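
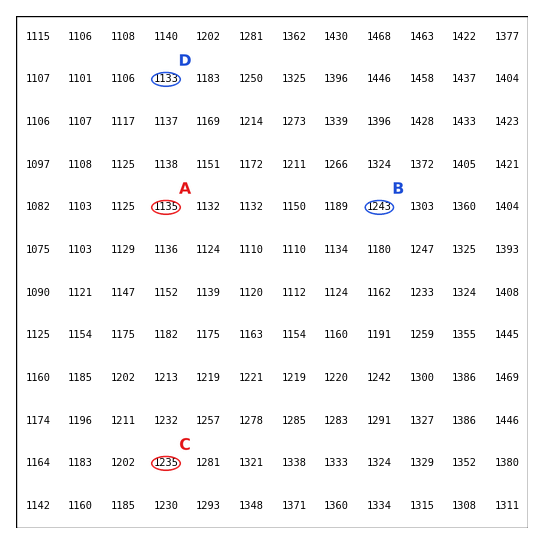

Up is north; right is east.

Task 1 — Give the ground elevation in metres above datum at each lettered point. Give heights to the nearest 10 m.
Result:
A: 1130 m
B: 1240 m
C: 1240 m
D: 1130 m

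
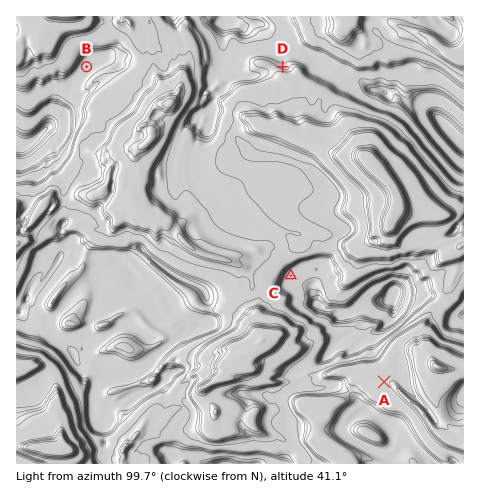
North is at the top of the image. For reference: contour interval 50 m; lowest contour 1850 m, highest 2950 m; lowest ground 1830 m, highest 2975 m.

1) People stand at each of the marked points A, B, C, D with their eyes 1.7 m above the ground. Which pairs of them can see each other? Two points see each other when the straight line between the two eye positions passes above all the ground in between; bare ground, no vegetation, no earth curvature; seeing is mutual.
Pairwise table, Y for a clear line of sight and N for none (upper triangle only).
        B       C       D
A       N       N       N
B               Y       N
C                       Y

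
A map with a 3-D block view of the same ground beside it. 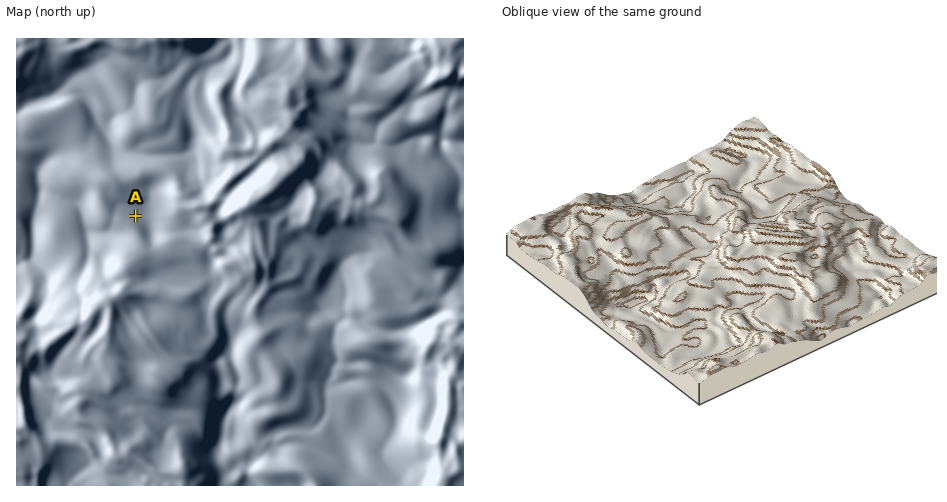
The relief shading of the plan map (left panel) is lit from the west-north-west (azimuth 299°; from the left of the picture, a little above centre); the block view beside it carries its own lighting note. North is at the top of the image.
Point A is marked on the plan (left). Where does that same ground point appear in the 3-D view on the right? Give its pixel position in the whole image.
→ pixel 707 212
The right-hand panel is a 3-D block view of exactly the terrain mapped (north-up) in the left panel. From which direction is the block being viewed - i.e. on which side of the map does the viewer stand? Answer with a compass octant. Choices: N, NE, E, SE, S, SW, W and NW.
SE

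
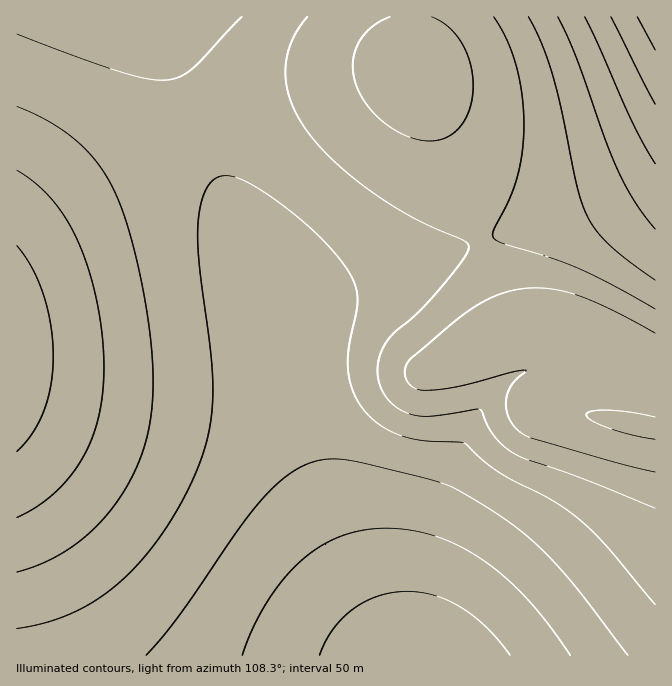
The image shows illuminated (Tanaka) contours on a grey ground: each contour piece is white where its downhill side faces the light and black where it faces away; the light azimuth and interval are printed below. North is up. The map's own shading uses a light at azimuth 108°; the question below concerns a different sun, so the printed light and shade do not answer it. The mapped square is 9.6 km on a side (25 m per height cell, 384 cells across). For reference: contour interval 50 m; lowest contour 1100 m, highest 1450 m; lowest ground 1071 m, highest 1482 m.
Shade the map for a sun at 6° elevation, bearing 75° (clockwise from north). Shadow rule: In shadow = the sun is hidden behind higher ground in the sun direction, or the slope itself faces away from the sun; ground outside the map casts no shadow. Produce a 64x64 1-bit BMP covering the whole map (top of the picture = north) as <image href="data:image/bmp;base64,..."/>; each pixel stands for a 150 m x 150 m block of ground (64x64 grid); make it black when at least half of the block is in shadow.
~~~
<image width="64" height="64" href="data:image/bmp;base64,Qk0+AgAAAAAAAD4AAAAoAAAAQAAAAEAAAAABAAEAAAAAAAACAAATCwAAEwsAAAIAAAAAAAAA////AAAAAAAAAAAAAAAAAAAAAAAAAAAAAAAAAAAAAAAAAAAAAAAAAAAAAAAAAAAAAAAAAAAAAAAAAAAAAAAAAAAAAAAAAAAAAAAAAAAAAAAAAAAAAAAAAAAAAAAAAAAAAAAAAAAAAAAAAAAAAAAAAAAAAAAAAAAAAAAAAAAAAAAAAAAAAAAAAAAAAAAAAAAAAAAAAAAAAAAAAAAAAAAAAAAAAAAAAAAAAAAAAAAAAAAAAAAAAAAAAAAAAAAAAAAAAAAAAAAAAAAAAAAAAAAAAAAAAAAAAAAAAAAAAAAAAAAAAAAAAAAAAAAAAAAAAAAAAAAAAAAAAAAAAAAAAAAAAAAAAAAAAAAAAAAAAAAAAAEAAAAAAAAADwAAAAAAAAAPAAAAAAAAAAcAAAAAAAAAAAAAAAAAAAAAAAAAAAAAAAAAAAAAAAAAAAAAAAAAAAAAAAAAAAAAAAAAAAAAAAAAAAAAAAAAAAAAAAAAAAAAAAAAAAAAAAAAAAAAAAAAAAAAAAAAAAAAAAAAAAAAAAAAAAAAAAAAAAAAAAAAAAAAAAAAAAAAAAAAAAAAAAAAAAP/AAAAAAAAP/8AAAAAAAD//wAAAAAAA///AAAAAAAP//8AAAAAAB///wAAAAAAH///AAAAAAAf//8AAAAAAA///wAAAAAAB///AAAAAAAB//8AAAAAAAD//w=="/>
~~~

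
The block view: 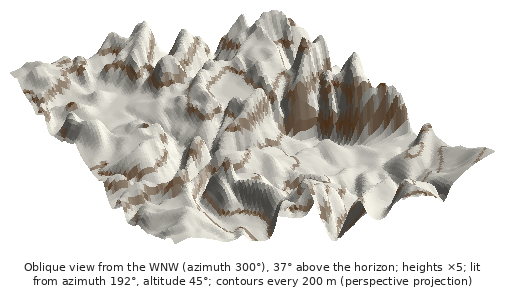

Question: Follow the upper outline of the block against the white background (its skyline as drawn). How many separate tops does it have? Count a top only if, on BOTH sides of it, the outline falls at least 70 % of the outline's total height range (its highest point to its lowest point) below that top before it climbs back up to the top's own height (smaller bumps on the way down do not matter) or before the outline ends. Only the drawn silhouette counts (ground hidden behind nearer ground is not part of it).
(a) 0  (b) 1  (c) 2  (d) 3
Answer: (a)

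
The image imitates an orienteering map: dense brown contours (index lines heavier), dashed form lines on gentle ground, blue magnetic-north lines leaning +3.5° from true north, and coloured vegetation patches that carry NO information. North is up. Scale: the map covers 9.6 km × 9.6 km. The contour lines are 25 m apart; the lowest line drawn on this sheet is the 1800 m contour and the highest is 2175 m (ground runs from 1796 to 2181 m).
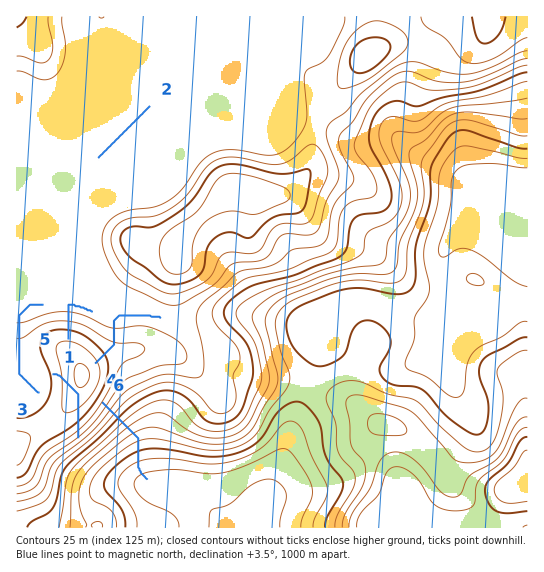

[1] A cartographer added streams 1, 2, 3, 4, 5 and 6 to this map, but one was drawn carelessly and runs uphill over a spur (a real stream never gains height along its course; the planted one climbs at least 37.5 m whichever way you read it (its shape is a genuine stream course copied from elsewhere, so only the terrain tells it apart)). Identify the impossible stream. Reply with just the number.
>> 1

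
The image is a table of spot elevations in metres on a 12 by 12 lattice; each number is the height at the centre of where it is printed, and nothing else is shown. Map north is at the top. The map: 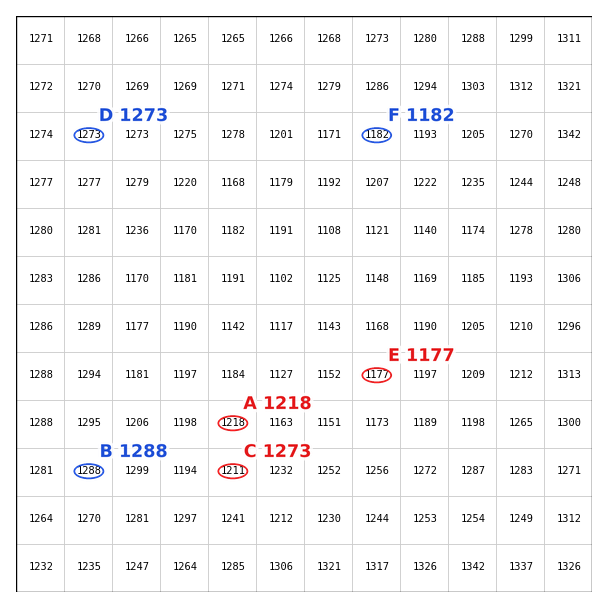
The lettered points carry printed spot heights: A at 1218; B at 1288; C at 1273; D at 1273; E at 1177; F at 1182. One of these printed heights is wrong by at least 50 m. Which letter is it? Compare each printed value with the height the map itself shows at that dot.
C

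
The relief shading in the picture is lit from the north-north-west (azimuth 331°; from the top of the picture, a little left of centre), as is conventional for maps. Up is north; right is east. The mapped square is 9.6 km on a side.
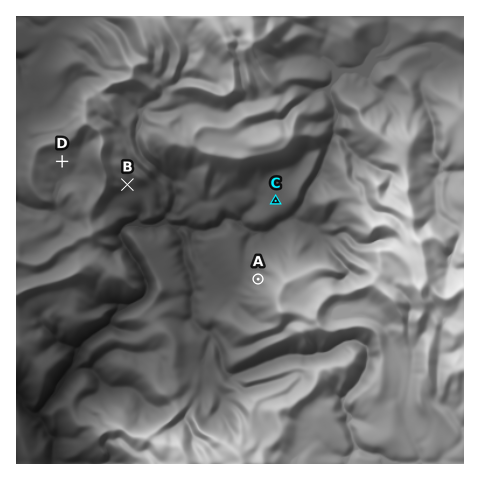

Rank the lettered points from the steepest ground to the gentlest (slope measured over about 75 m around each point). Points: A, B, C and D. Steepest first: A B D C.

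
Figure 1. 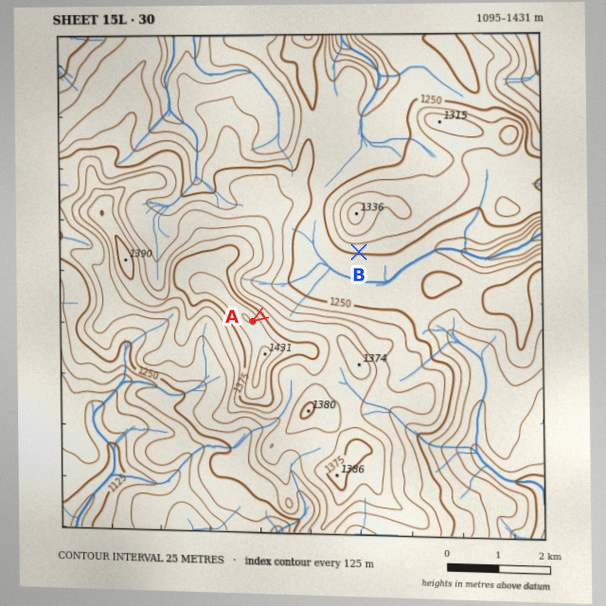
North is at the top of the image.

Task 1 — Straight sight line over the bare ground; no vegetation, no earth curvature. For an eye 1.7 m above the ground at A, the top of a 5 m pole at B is in view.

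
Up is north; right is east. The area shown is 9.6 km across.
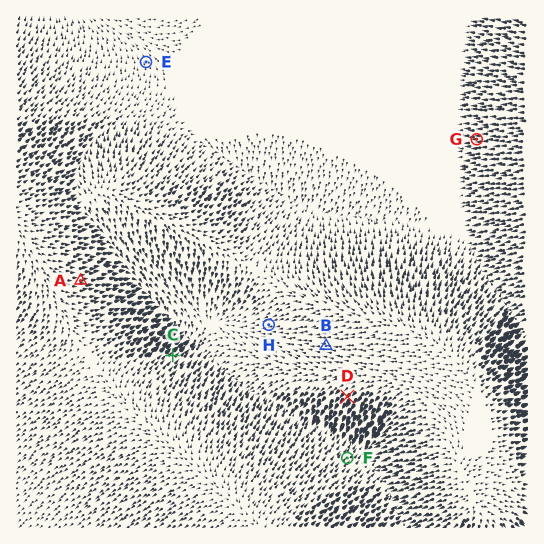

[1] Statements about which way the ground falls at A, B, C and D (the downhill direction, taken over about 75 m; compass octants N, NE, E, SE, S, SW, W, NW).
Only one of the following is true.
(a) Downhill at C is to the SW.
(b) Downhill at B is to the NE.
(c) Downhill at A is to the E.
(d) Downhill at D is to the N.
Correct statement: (c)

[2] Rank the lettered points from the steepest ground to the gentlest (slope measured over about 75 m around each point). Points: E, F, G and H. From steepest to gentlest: G F H E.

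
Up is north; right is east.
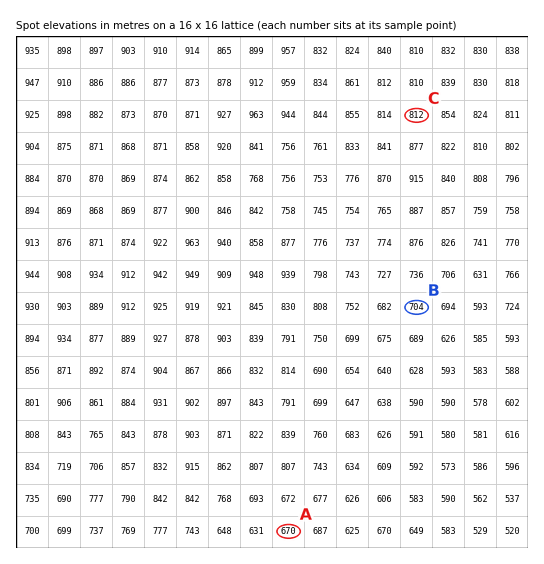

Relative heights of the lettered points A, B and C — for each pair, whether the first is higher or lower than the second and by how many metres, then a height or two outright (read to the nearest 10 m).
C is higher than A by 140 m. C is higher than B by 110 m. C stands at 810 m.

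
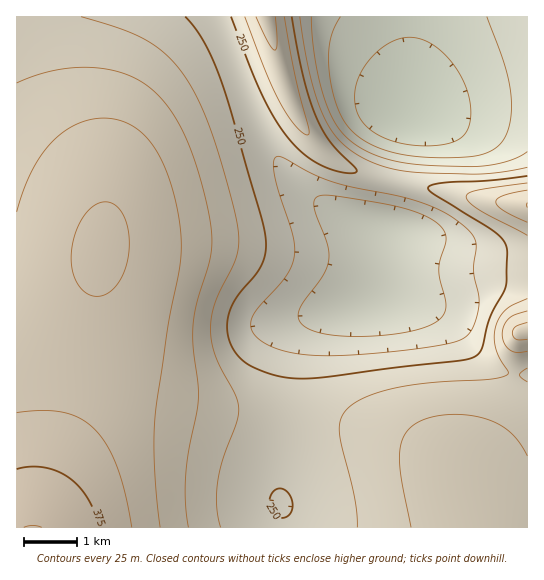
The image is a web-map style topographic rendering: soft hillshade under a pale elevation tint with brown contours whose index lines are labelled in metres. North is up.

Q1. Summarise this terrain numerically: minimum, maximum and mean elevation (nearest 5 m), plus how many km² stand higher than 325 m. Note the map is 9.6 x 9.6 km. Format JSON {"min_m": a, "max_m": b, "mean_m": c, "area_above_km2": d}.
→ {"min_m": 135, "max_m": 400, "mean_m": 270, "area_above_km2": 20.6}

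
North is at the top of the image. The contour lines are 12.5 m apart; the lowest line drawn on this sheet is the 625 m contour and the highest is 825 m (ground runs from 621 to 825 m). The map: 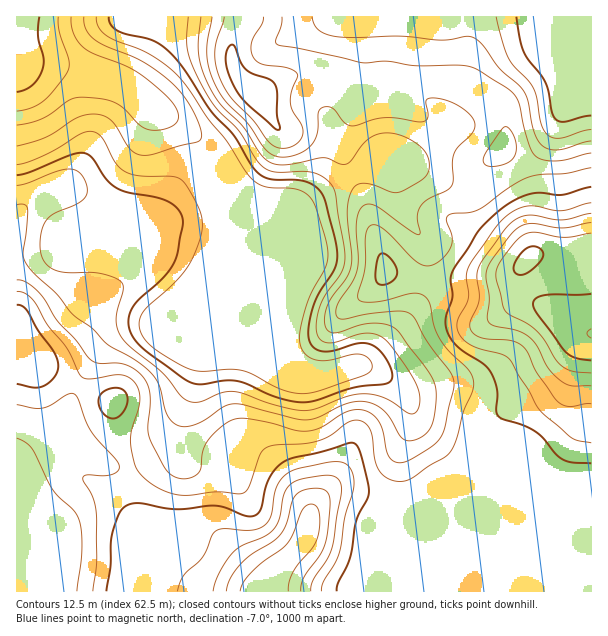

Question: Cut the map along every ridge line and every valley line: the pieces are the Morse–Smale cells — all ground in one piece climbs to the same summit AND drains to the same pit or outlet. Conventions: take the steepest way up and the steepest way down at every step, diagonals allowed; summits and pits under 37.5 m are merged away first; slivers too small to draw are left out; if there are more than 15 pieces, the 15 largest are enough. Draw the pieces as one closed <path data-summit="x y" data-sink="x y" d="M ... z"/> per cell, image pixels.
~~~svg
<path data-summit="591 333" data-sink="17 17" d="M242 16l-226 1 0 445 4 1 4-7 15-12 11-5 10 0 26 12 19 13 23 2 33-14 14-12 19-56 5-33 17-39 0-54 4-18 2-19-4-17-7-21 1-3 76 182 11 11 6 3 24-2 27-8 12 1 15 7 21 19 14 32 20 21 16 22 4 9-1 80 11 25 0 9 123 1 1-334-16 2-36-6-10 1 2-15-3-9-3-30-22-45 2-24-6-25-24-17-18-8-41-4-28-6-3 0-4 29-5 5-20 2-27-28-18-6-15 0-10 4-29 16-16-13-10-19 0-17 10-24z"/><path data-summit="264 591" data-sink="17 17" d="M213 184l-1 5 6 15 4 17-2 19-4 18 0 54-17 39-5 33-12 30-6 23-15 15-33 14-23-2-19-13-26-12-15 1-15 10-10 12-4 2 0 127 451 1 1-10-11-25 1-80-4-9-16-22-20-21-14-32-21-19-15-7-12-1-27 8-24 2-6-3-11-11z"/><path data-summit="591 333" data-sink="578 17" d="M591 16l-348 0-11 29 0 17 10 19 16 13 29-16 10-4 15 0 18 6 27 28 20-2 3-2 7-32 30 6 41 4 18 8 21 13 7 11 2 18-2 24 22 45 3 30 3 9-2 15 10-1 42 6 10-3z"/>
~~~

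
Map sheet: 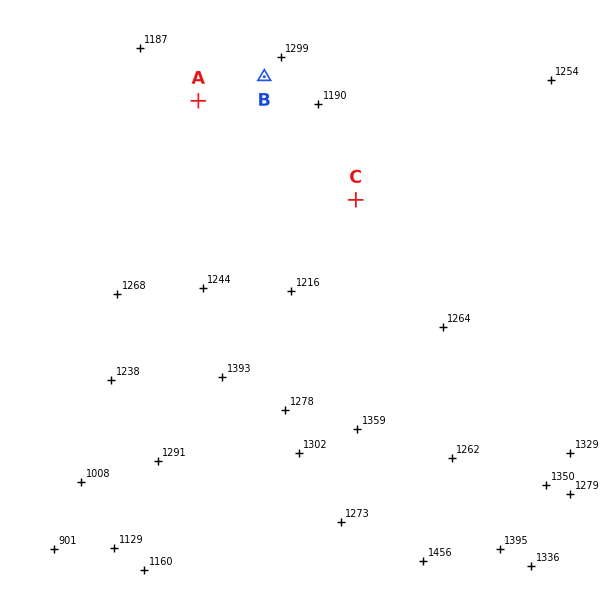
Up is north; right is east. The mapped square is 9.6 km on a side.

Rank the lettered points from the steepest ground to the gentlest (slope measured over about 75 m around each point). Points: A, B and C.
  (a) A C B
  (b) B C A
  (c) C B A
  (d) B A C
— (b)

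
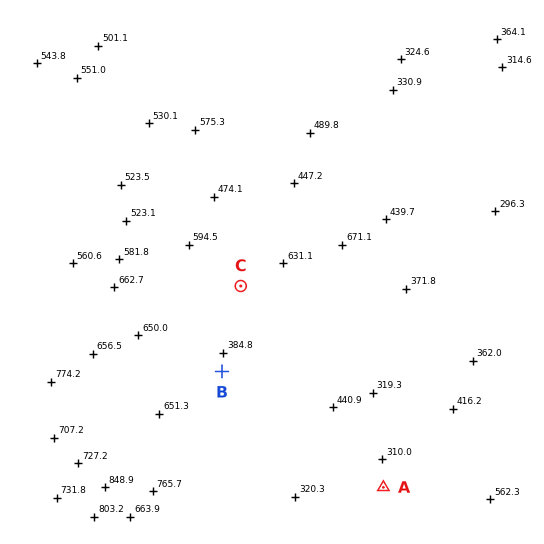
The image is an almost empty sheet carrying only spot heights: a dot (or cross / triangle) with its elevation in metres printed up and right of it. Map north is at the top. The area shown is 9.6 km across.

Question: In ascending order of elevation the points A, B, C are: A B C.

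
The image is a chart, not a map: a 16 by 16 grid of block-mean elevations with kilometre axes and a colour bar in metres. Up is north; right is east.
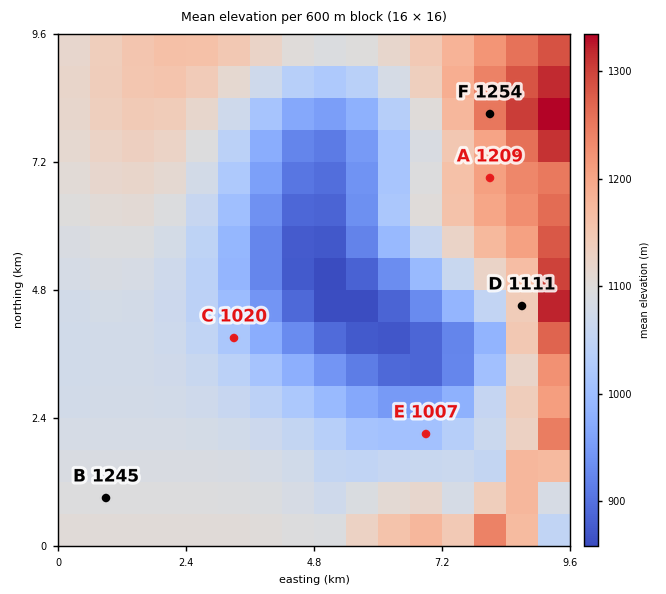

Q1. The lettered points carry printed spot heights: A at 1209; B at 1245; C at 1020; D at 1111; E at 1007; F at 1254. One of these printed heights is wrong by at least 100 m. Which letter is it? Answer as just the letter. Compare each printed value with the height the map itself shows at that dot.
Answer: B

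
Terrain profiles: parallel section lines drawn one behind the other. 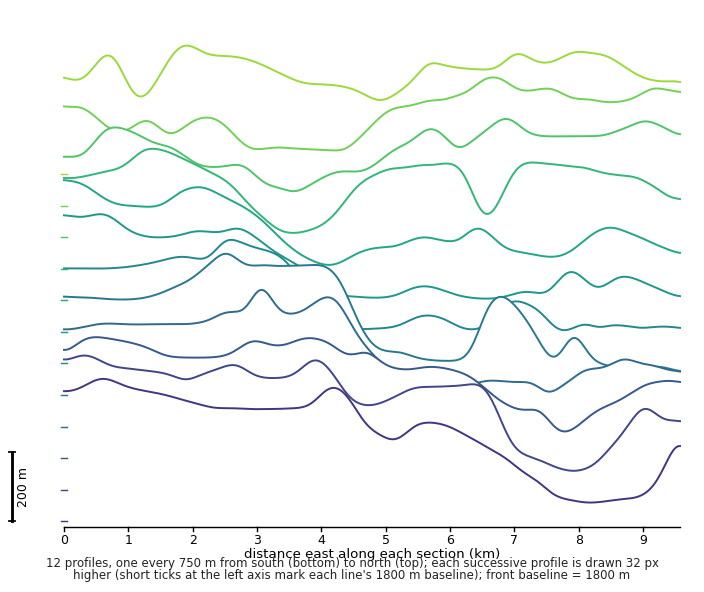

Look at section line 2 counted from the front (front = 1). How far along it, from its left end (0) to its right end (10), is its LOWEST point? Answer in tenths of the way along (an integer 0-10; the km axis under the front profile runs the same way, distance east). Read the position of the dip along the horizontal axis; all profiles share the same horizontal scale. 8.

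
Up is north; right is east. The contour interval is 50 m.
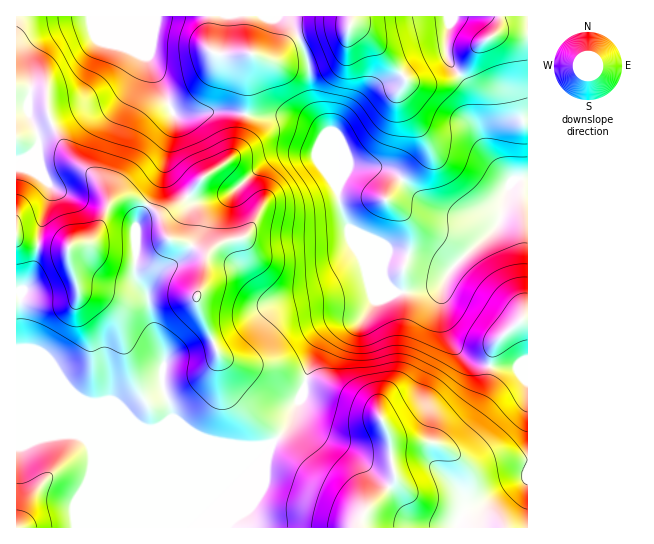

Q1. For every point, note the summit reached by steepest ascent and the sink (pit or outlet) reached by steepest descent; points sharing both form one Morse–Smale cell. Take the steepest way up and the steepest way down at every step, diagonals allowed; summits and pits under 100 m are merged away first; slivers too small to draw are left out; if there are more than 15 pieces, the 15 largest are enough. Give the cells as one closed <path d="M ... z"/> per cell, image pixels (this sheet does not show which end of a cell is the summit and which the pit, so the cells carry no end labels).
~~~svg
<path d="M527 16l-78 1-2 17 1 25 23 32 2 30 12 29 11 15 16 16-7 18-6 9-30 7-15 0-20-7-12-8-25-25-14-7-34-3-10 18 0-17-14-32-10-9-10-5-15-4-25 1-30-5-28 0-20 4-13-1-26-57 7-42-138 0-1 421 31 0 10-2 22 0 16 6 111 0 31 4 32 0 19-19 15-31 10-44 7-12 11-11 12-5 16-3 9-9 5-9 8-5 14-5 15 0 24-4 9-5-2 11 2 24 4 15 9 16 9 8 13 7 12 3 37 1z"/><path d="M443 283l-9 5-24 4-15 0-14 5-8 5-5 9-9 9-20 4-8 4-11 11-7 12-9 40-11 24-8 15-32 33-24 56 0 9 299-1 0-158-38-2-12-3-13-7-9-8-9-16-4-15-2-24z"/><path d="M449 16l-292 0-9 42 26 57 13 1 20-4 28 0 30 5 25-1 15 4 10 5 10 9 14 32 0 17 10-18 34 3 14 7 25 25 12 8 20 7 15 0 30-7 6-9 7-18-16-16-11-15-12-29-2-30-23-32-1-25 2-8z"/><path d="M79 435l-63 3 1 90 210 0 26-65 16-16 0-2-32 0-31-4-111 0z"/>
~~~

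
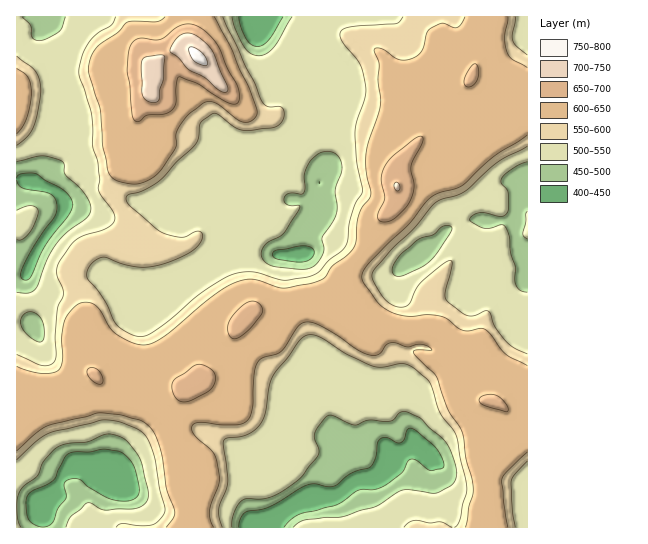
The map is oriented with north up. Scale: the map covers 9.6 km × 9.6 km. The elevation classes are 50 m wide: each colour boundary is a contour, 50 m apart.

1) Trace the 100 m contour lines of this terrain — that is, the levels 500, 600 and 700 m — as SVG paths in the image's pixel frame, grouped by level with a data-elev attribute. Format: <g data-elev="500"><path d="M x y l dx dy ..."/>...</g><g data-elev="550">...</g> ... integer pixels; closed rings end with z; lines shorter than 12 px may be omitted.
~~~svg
<g data-elev="500"><path d="M21 527l-3-5-1-9 0-12 2-8 5-7 14-11 5-13 11-12 9-5 24-3 19-8 8 1 9 3 13 15 5 9 7 29 0 7-2 4-4 4-7 3-29 1-5-1-10-6-4 0-16 14-5 10"/><path d="M232 527l0-8 3-8 7-11 5-2 14 1 11-2 12-7 18-13 16-22 1-5-4-11 0-6 10-15 4-3 5 1 21 9 14-5 22 1 9-8 6-1 15 6 8 9 14 12 6 8 6 18 1 12-4 8-13 7-6 1-30-3-29 17-33 10-36 3-6 2-6 5"/><path d="M39 342l-10-6-8-10 0-8 6-6 4 0 6 2 6 8 1 15-1 4z"/><path d="M527 292l-7-2-4-5-1-19-4-13-2-18-4-9-4-1-10 3-6 0-11-5-4-4 3-4 6-2 22 4 5-3 2-5 0-16-7-10 0-4 4-5 7-5 15-7"/><path d="M395 276l-2-3 0-6 9-14 16-13 16-6 8-7 5-2 4 2 1 3-3 5-13 19-7 8-8 6-16 7z"/><path d="M294 269l-19-2-6-2-6-6-2-8 6-8 16-9 16-24 0-5-12 0-3-3 0-4 2-3 4-2 13 0 2-4-1-15 6-13 11-8 6-2 6 1 6 6 3 8-1 7-6 17 2 17-1 8-14 22 2 14-6 11-9 7z"/><path d="M17 240l5 0 8-8 5-10 3-11-2-4-5-1-5 0-9 4"/><path d="M527 211l-1 3 0 8-3 12 4 5"/><path d="M17 161l25-5 19 5 3 4 1 9 19 19 5 9 2 7-1 5-3 4-21 15-11 13-8 13-12 30-6 4-12-1"/><path d="M65 17l-3 10-3 4-12 7-8 3-6-3-2-12-9-9"/><path d="M292 17l-18 30-7 6-8 3-8-2-6-6-9-18-4-13"/></g><g data-elev="600"><path d="M214 527l-4-6-1-8 2-8 8-23-2-21-6-11-17-15-2-5 0-4 3-3 6-1 20 3 17 0 9-4 4-6 2-8 1-33 4-12 5-5 18-5 17-26 4-3 5-1 15 4 36 24 12 5 9-1 7-9 5-2 16 4 10-3 6 1 8 4 0 1-16 0-2 3 23 24 12 33 12 17 3 7 3 25 6 19 1 11-8 38"/><path d="M508 527l-4-25-2-23 4-6 21-21"/><path d="M17 451l17-16 12-9 51-13 22 2 23 6 9 8 7 12 4 17 4 31 8 21-1 8-7 9"/><path d="M527 366l-21-12-16-20-7-5-18 2-6-2-11-10-7-3-14-1-20 1-18-5-12-9-13-19-2-6 1-6 6-8 40-39 21-26 8-5 24-7 31-29 34-22"/><path d="M17 134l5-7 5-9 4-25-1-10-2-6-11-9"/><path d="M527 68l-15-9-5-6-2-15 3-21"/><path d="M165 17l-8 5-30 0-9 10-20 14-5 7-3 8-1 12 11 36 3 36 5 25 5 8 8 4 10 2 8 0 11-5 7-5 19-27 0-13 4-9 9-11 16-12 5-1 7 3 25 18 8 0 6-5 1-7-8-23-9-17-9-22-17-31"/><path d="M465 17l-4 8-4 3-15-5-12 6-4 5-5 17-3 4-7 4-12 1-16-11-5-1-3 1-1 2 5 12-1 18 3 21-2 11-10 28-3 13 0 16 5 25-9 12-3 7-2 9-1 18-2 6-7 8-15 11-8 12-13 5-26 5-8-1-23-8-8 0-10 3-11 5-13 10-47 39-11 6-8 3-13-2-15-8-8-7-13-22-7-3-9 0-10 7-6 11-3 17 0 23-3 9-6 3-11 0-13-2-12-5"/></g><g data-elev="700"><path d="M396 190l2 1 2-2-1-5-2-2-3 3z"/><path d="M150 102l5 0 4-3 1-9 4-12 1-20-2-3-17 2-4 4 0 32 3 6z"/><path d="M221 91l5 1 2-2 0-3-17-38-9-9-9-6-7-1-7 3-8 10-1 4 1 3 7 4 11 13 16 8z"/></g>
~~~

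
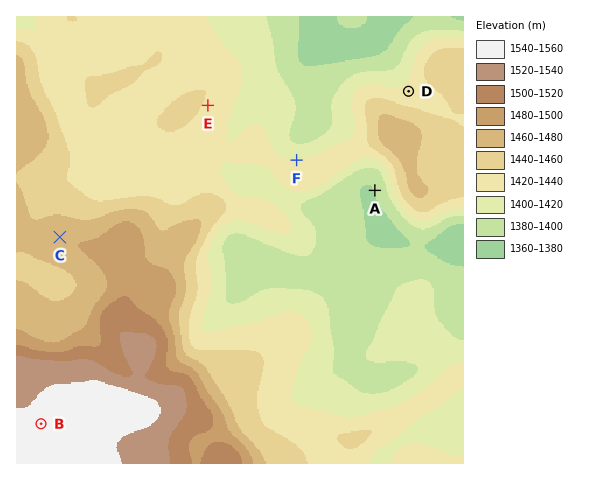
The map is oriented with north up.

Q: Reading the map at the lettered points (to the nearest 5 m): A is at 1380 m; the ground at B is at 1545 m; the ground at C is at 1475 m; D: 1425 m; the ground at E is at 1435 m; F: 1420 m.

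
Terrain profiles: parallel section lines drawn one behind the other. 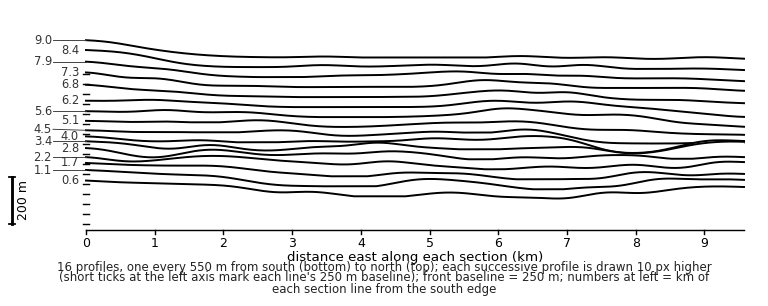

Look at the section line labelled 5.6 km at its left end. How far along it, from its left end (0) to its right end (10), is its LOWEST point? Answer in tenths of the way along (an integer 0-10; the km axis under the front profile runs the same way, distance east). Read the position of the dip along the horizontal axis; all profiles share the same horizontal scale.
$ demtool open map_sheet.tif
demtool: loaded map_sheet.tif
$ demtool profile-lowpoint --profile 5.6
10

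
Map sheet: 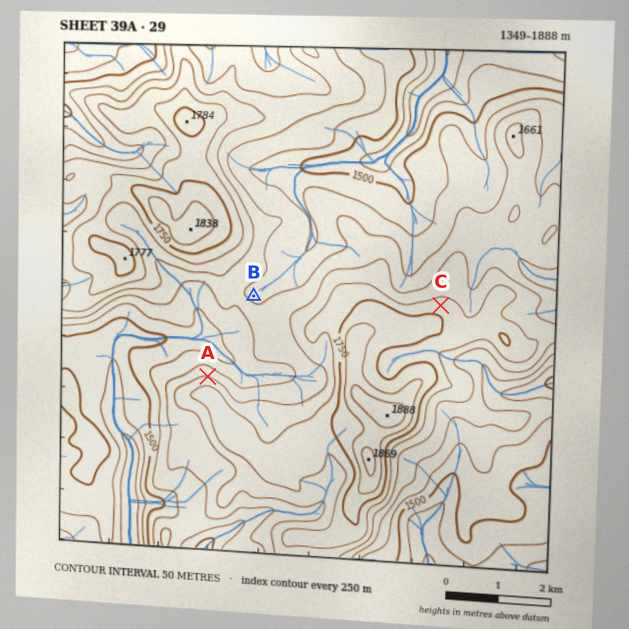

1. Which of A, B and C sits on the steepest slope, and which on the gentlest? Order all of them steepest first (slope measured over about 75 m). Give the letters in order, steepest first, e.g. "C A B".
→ A C B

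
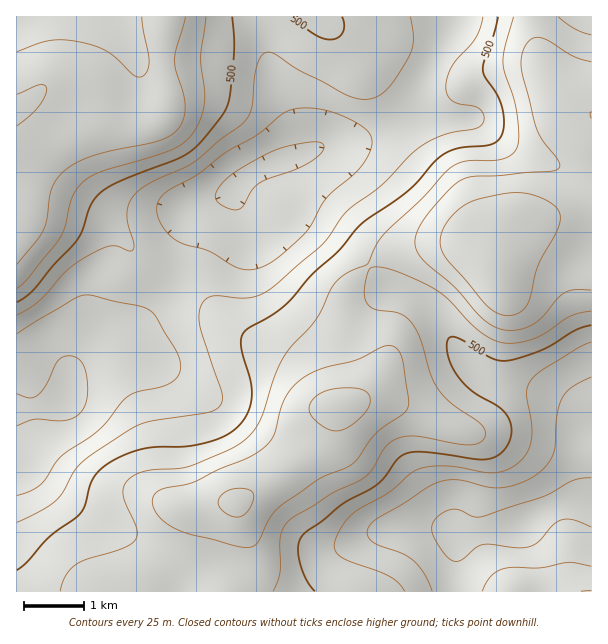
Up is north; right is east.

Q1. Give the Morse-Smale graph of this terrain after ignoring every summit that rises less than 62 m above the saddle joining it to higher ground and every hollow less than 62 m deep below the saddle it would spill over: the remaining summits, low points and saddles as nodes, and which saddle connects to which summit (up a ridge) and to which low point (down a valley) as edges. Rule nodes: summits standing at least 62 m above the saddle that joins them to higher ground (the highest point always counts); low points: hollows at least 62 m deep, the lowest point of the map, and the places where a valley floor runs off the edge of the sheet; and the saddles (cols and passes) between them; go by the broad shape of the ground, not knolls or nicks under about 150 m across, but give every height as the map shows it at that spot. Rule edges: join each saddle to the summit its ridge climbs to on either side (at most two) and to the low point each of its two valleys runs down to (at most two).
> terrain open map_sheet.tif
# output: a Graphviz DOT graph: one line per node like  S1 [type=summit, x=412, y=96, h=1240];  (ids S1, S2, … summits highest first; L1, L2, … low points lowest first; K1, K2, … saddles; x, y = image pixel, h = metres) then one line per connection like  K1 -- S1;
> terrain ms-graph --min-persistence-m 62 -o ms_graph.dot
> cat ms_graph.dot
graph terrain {
  S1 [type=summit, x=495, y=272, h=599];
  S2 [type=summit, x=26, y=104, h=576];
  L1 [type=low, x=522, y=525, h=414];
  L2 [type=low, x=68, y=393, h=420];
  K1 [type=saddle, x=368, y=266, h=525];
  K2 [type=saddle, x=429, y=65, h=464];
  K1 -- S1;
  K1 -- L1;
  K1 -- L2;
  K2 -- S1;
  K2 -- S2;
  K2 -- L2;
}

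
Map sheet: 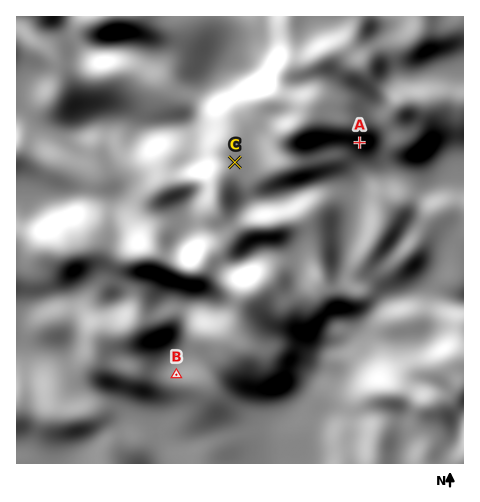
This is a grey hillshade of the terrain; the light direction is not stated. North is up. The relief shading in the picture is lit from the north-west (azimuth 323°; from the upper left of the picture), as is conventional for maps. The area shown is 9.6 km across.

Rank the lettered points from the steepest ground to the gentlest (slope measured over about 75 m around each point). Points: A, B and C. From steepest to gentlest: A B C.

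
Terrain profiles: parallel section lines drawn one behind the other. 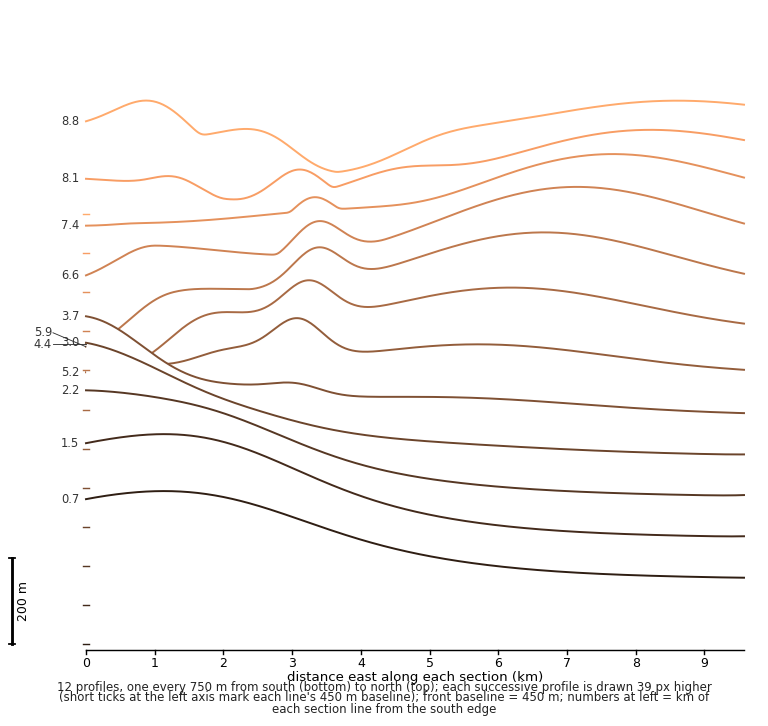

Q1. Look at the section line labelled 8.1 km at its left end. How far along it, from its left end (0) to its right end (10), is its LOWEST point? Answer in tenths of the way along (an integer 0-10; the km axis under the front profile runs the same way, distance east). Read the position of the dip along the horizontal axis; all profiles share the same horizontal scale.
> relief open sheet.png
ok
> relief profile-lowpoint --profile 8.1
2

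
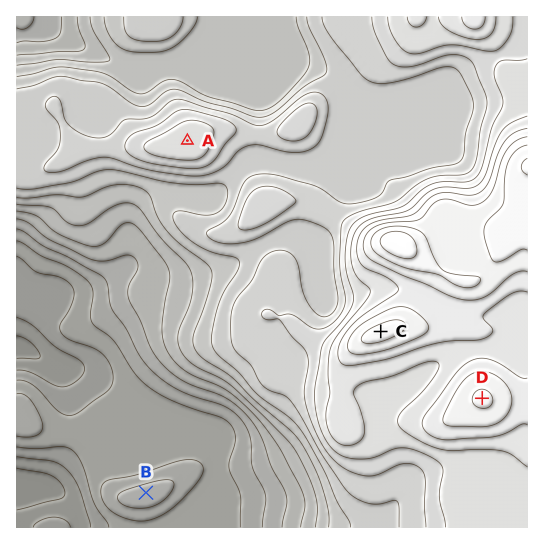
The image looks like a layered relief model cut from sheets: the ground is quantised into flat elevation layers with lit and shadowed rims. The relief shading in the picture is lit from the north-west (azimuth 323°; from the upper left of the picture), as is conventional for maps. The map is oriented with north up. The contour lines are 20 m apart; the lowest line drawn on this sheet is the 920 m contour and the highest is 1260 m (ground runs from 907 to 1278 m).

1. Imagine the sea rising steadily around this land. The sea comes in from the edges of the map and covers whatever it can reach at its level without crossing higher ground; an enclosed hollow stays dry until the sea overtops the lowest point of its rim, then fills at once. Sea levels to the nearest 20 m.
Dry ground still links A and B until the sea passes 980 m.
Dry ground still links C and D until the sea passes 1200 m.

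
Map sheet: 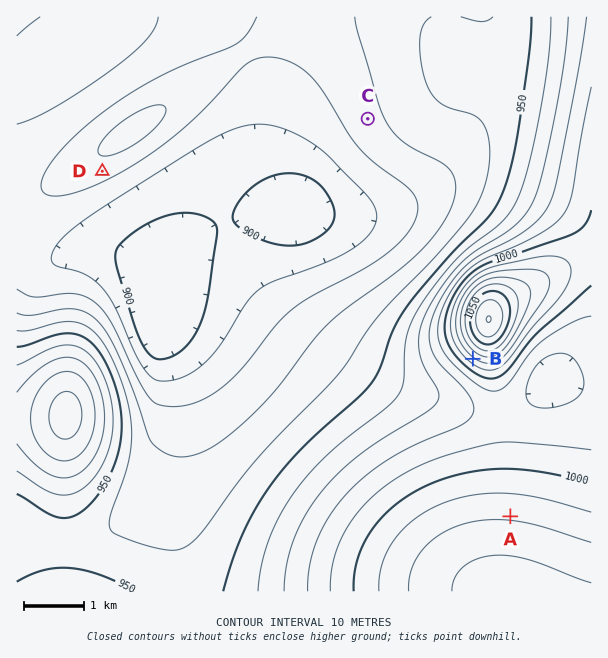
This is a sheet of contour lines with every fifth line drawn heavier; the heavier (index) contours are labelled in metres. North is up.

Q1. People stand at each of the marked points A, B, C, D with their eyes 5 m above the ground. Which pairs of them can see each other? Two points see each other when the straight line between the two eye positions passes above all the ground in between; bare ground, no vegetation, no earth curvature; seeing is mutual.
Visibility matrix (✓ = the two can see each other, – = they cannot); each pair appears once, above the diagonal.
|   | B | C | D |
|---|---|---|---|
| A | ✓ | – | ✓ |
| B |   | – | ✓ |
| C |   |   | ✓ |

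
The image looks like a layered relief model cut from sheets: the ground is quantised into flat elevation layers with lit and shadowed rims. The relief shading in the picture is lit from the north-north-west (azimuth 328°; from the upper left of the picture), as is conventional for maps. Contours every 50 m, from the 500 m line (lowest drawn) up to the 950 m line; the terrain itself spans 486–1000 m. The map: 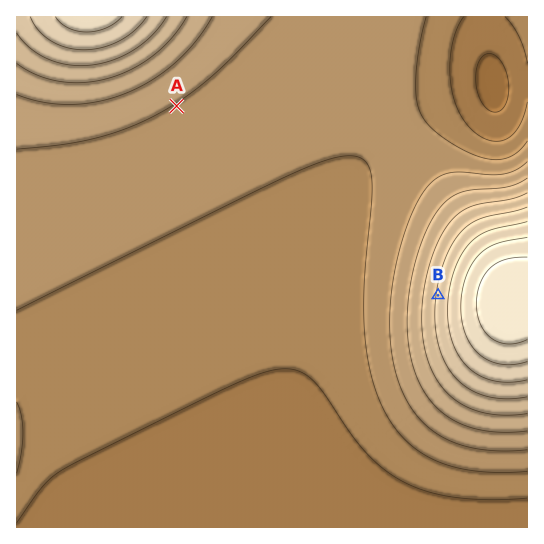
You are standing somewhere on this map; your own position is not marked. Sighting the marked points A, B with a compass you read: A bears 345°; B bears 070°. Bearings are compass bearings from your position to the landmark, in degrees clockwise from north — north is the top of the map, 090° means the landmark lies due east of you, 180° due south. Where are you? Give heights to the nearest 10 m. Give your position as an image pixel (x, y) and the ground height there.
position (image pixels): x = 246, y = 365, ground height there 550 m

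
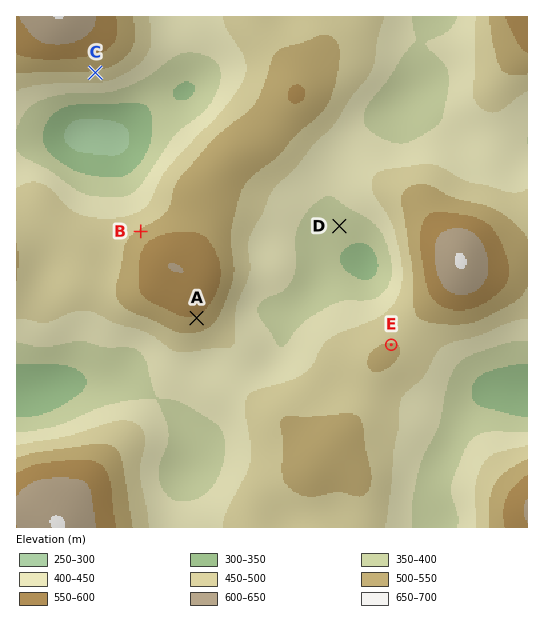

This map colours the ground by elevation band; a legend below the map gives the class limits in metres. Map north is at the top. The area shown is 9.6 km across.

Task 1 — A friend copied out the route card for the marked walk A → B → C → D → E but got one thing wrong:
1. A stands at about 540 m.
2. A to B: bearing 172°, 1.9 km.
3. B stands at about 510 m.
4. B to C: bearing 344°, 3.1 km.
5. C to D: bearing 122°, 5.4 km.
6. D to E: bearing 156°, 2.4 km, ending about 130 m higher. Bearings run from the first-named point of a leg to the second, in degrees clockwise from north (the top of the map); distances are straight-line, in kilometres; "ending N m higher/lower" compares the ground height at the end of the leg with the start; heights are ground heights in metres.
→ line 2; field bearing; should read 327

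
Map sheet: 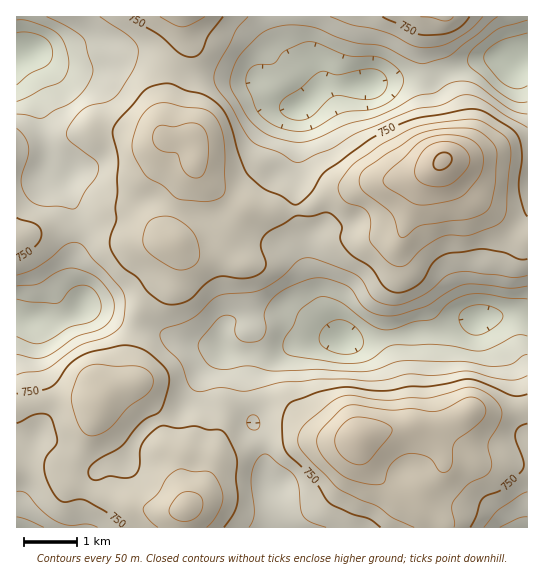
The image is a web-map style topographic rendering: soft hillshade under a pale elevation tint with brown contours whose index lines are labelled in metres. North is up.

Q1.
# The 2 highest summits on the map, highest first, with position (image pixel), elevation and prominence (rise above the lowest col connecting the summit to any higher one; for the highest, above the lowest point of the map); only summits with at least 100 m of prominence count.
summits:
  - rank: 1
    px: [443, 161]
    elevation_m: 1008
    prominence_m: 503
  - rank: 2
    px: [359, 437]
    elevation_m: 938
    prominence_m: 230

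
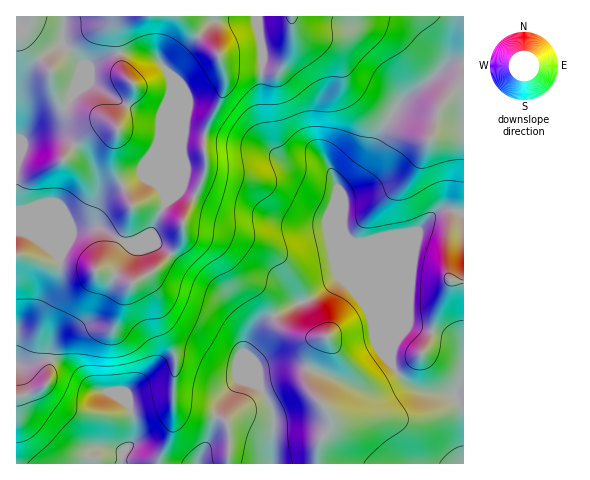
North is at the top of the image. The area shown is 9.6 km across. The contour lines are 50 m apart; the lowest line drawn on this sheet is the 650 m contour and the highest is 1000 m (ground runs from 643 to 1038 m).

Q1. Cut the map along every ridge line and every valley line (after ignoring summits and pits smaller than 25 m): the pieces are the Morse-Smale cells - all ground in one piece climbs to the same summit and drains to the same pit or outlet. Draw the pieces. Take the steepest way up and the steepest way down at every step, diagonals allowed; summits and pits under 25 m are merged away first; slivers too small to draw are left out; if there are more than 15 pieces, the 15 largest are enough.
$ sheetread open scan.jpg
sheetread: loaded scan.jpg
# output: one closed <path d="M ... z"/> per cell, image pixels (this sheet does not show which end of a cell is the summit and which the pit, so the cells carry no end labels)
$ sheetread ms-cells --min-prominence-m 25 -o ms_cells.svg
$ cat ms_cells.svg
<path d="M463 16l-7 1-4 38-2 6-19 19-25 18-10 10-20 35-10 26-11 13-13 10 1 11-9-24-8-14-27 0-9-2-13-8-9-14-7-30 1-65-3-14-1-16-241 0-1 380 17-3 15-10 5-42 5-8 14-14 8-21 12-17 4-9 12 1 25 10 20-11 21-21 9-15 0-6 5 6 28 12 27 33 15 8 6 6 10 21 40-19 22-17 5-2 15 14 11 16 24 54 5-25 0-53 20-49 12-15 11-9 10-1 15 3z"/><path d="M183 230l0 6-9 15-21 21-20 11-25-10-13-1-3 9-12 17-8 21-14 14-5 8-5 42-15 10-17 4 1 67 255-1 2-47-10-23-9-14-10-29 9-20 9-8 10-6 0-4-9-17-6-6-15-8-27-33-28-12z"/><path d="M455 16l-196 0 0 16 3 14-1 65 5 25 6 12 11 12 10 4 33 1 8 14 7 18 1-5 13-10 11-13 10-26 20-35 10-10 25-18 19-19 6-34z"/><path d="M341 278l-5 2-22 17-40 19 10 13 8 4 17 5 16-1-8 6-11 27 0 14 4 7 20 23 0 11-12 20-1 18 146 1 0-44-6-22-6-4-32-4-10-5-10-10-11-17-21-50-11-16z"/><path d="M449 210l-10 1-19 18-22 51-2 57-4 18 0 9 17 21 10 5 35 5 8 16 1 24 1-221z"/><path d="M273 316l-10 6-9 8-9 20 10 29 9 14 10 23-2 47 44 1 2-19 12-20 0-11-20-23-4-7 0-14 11-27 8-6-16 1-17-5-8-4z"/>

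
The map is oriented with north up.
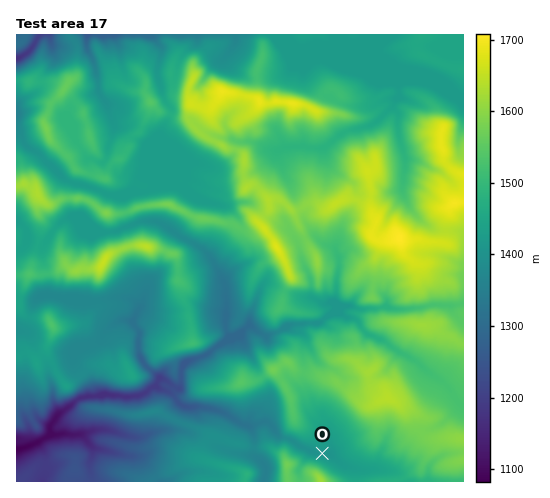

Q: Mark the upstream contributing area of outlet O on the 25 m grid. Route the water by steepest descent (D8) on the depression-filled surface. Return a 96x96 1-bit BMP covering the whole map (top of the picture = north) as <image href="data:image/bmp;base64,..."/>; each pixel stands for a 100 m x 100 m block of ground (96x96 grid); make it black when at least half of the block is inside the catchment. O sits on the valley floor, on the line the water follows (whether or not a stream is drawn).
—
<image width="96" height="96" href="data:image/bmp;base64,Qk2+BAAAAAAAAD4AAAAoAAAAYAAAAGAAAAABAAEAAAAAAIAEAAATCwAAEwsAAAIAAAAAAAAA////AAAAAAAAAAAAAAAAAH//wAAAAAAAAAAAAP//8AAAAAAAAAAAAP///AAAAAAAAAAAAH///gAAAAAAAAAAAD///wAAAAAAAAAAAD///wAAAAAAAAAAAD///4AAAAAAAAAAAD///8AAAAAAAAAAAD///+AAAAAAAAAAAH///+AAAAAAAAAAAP///gAAAAAAAAAAAf///gAAAAAAAAAAB////gAAAAAAAAAAD////gAAAAAAAAAAH////AAAAAAAAAAAH///+AAAAAAAAAAAH///wAAAAAAAAAAAH/+DgAAAAAAAAAAAH/8AAAAAAAAAAAAAP/4AAAAAAAAAAAAAP/wAAAAAAAAAAAAAf/gAAAAAAAAAAAAA/8AAAAAAAAAAAAAB/AAAAAAAAAAAAAAA4AAAAAAAAAAAAAAAYAAAAAAAAAAAAAAAAAAAAAAAAAAAAAAAAAAAAAAAAAAAAAAAAAAAAAAAAAAAAAAAAAAAAAAAAAAAAAAAAAAAAAAAAAAAAAAAAAAAAAAAAAAAAAAAAAAAAAAAAAAAAAAAAAAAAAAAAAAAAAAAAAAAAAAAAAAAAAAAAAAAAAAAAAAAAAAAAAAAAAAAAAAAAAAAAAAAAAAAAAAAAAAAAAAAAAAAAAAAAAAAAAAAAAAAAAAAAAAAAAAAAAAAAAAAAAAAAAAAAAAAAAAAAAAAAAAAAAAAAAAAAAAAAAAAAAAAAAAAAAAAAAAAAAAAAAAAAAAAAAAAAAAAAAAAAAAAAAAAAAAAAAAAAAAAAAAAAAAAAAAAAAAAAAAAAAAAAAAAAAAAAAAAAAAAAAAAAAAAAAAAAAAAAAAAAAAAAAAAAAAAAAAAAAAAAAAAAAAAAAAAAAAAAAAAAAAAAAAAAAAAAAAAAAAAAAAAAAAAAAAAAAAAAAAAAAAAAAAAAAAAAAAAAAAAAAAAAAAAAAAAAAAAAAAAAAAAAAAAAAAAAAAAAAAAAAAAAAAAAAAAAAAAAAAAAAAAAAAAAAAAAAAAAAAAAAAAAAAAAAAAAAAAAAAAAAAAAAAAAAAAAAAAAAAAAAAAAAAAAAAAAAAAAAAAAAAAAAAAAAAAAAAAAAAAAAAAAAAAAAAAAAAAAAAAAAAAAAAAAAAAAAAAAAAAAAAAAAAAAAAAAAAAAAAAAAAAAAAAAAAAAAAAAAAAAAAAAAAAAAAAAAAAAAAAAAAAAAAAAAAAAAAAAAAAAAAAAAAAAAAAAAAAAAAAAAAAAAAAAAAAAAAAAAAAAAAAAAAAAAAAAAAAAAAAAAAAAAAAAAAAAAAAAAAAAAAAAAAAAAAAAAAAAAAAAAAAAAAAAAAAAAAAAAAAAAAAAAAAAAAAAAAAAAAAAAAAAAAAAAAAAAAAAAAAAAAAAAAAAAAAAAAAAAAAAAAAAAAAAAAAAAAAAAAAAAAAAAAAAAAAAAAAAAAAAAAAAAAAAAAAAAAAAAAAAAAAAAAAAAAAAAAAAAAAAAAAAAAAAAAAAAAAAAAAAAAAAAAAAAAAAAAAAAAAAAAAAAAAAAAAAAAAAAAAAAAAAAAAAAAAAAA="/>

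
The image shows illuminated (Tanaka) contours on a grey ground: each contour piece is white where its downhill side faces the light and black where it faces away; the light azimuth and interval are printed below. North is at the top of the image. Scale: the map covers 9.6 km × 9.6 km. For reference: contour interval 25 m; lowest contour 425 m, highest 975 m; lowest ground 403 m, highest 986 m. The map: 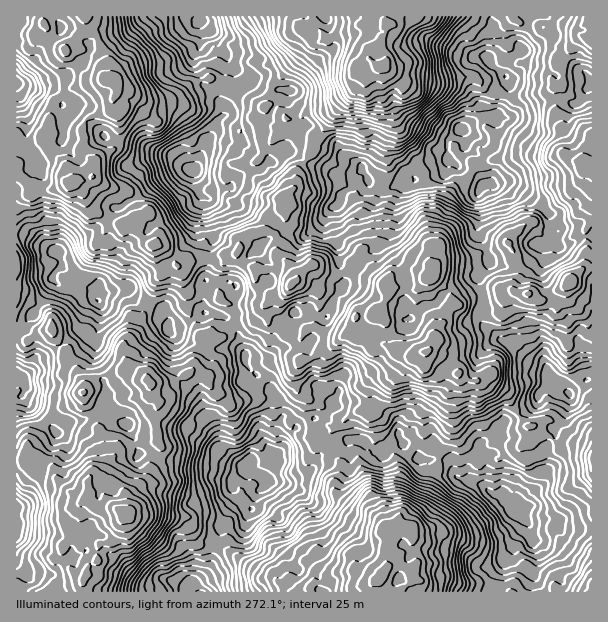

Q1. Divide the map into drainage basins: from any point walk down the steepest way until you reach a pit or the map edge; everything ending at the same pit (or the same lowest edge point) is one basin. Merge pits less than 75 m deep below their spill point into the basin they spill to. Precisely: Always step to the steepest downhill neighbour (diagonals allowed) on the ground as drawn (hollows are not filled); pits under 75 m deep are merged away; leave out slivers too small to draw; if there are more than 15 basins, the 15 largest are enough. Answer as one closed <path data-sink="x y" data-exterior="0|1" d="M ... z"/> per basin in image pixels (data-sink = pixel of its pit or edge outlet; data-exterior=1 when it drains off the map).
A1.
<path data-sink="245 467" data-exterior="0" d="M285 205l-17 11-4 14-18 5-6 8-2 9-8 4-10 10-4 9 0 10 6 16 11 5 21-2 10 2-12 13-21 7-9 11-10 1-10 18-6 6-2 6-6 6-14 8-24 2-7-11-12-6-5 0-7 6-23 5-24 26-16 6-12 12-7 15-9 7-4 18 8 8 4 4 8 0 12 4 10 12 19 10-6 7 0 14-11 9 0 4-6 11 0 6 8 18 8 7 6 1 4-10 9-6 1-15 17-7 11-25 35 0 24 3 5 5 4 17 6 5 24 4 37 26 12 3 6 6 8 1 6 8 214 0-9-6-15-3-27 0-6-3-22 3-9-3-8-10-4 0-12-6-6 2 23-26-2-10-6-2-14 8-13-19-12-7-9 0-6-4-14-14 0-9 6-10 0-9-10-24 0-9 10-10 18-11 12 4 16-28 12-12 3-6 10-10 13-6 7-7 3-6 0-7 9-12 5-14 2-1-2-14-15-13-9-1-10-6-8 0-6 5-13 2-5 5-3 0-16-9-8-9-18 9-12-2-16-7-14 13-9-15-11-8-1-22 8-12z"/><path data-sink="459 129" data-exterior="0" d="M590 16l-204 0-1 17-5 8 0 12 5 10-8 5-6 8-13 5-6 12-12 12-16 26-8 7-3 12-17 23-1 13-13 12 4 8 0 10-10 17 1 22 11 8 9 15 14-13 22 9 15-3 9-6 8 9 16 9 3 0 5-5 13-2 6-5 8 0 10 6 9 1 11 10 4 3 3 13 8 0 10-6 23-4 10 1 5-3 19 2 9 6 6 0 5-5 16-7 15-17 12-3 1-104-7 0-2-2 3-10 6-9 0-120-3-2z"/><path data-sink="521 512" data-exterior="0" d="M429 352l-9 2-17 14-3 6-12 12-16 28-12-4-18 11-10 10 0 9 10 24 0 9-6 10 1 12 13 11 6 4 9 0 12 7 13 19 14-8 6 2 2 10-22 24 5 0 12 6 4 0 4 6 7 6 12 1 6-3 10 0 6 3 27 0 15 3 11 6 82 0 1-139-13-7-15 2-13-10-9-4-8-7-7-1-9-10-12-23-14-12-3-7-10 6-9 0-18-8-11-14z"/><path data-sink="98 300" data-exterior="0" d="M72 182l-21 8-13-2-6 5-16-1 0 141 11 9 11-8 13-4 13 20 3 9 7 7 10 18 0 7 12-13 23-5 7-6 9 1 8 5 7 11 24-2 14-8 6-6 2-6 6-6 10-18 10-1 9-11 21-7 12-13-10-2-21 2-13-7-4-14 0-10 4-9 11-12-7 0-12 5-9-1-8 2-10 0-8 5-13-18-15-3-10-10-1-9-4-3-12 4-23-12-7-2-6-6-4-15z"/><path data-sink="201 21" data-exterior="0" d="M312 16l-226 0-1 4 3 9 8 6 7 15 5 12 1 16 7 6 3 6 9 1 19 11 20 0 12-6 12-11 19-7 12 8 42 22 11-2 13 13 1 7-4 6-7 2-6 8-7 4-3 10-9 9 0 6 12 21 7 6 9 1 14-13 1-13 17-23 3-12 8-7 10-18 18-20 6-12 6-3-9-6 0-4 10-8 6 0 7 7 7-4-5-10 0-12 5-8 1-11-11-2-4 4-8 0-12 8-24 6-11-11z"/><path data-sink="194 170" data-exterior="0" d="M210 78l-19 7-12 11-12 6-20 0-19-11-9-1-2-4-1 9-2 3 0 13 4 5 2 6-2 21-7 8-15 10-4 13 0 3 10 7 21 6 9 7 6 13-4 8 3 6 13-12 0 6 7 13-1 14 8 2 13 18 8-5 10 0 8-2 9 1 12-5 13-1 4-13 8-6 15-4 4-14 16-12-3-5-9-1-7-6-12-21 0-6 9-9 3-10 7-4 6-8 10-5 0-10-13-13-11 2-42-22z"/><path data-sink="569 393" data-exterior="0" d="M570 282l-6 6-16 7-5 5-6 0-9-6-19-2-17 12-9 0-7-3-23 3-3 2-5 14-9 12 0 7-3 6-6 6 14 7 11 14 18 8 9 0 12-7 1 8 14 12 12 23 9 10 7 1 8 7 9 4 13 10 15-2 12 6 1-162-14-4z"/><path data-sink="17 83" data-exterior="1" d="M42 16l-26 1 0 156 20 17 15 0 18-8 18-2 5-4 2-14-10-12-2-22 8-12 24-6 2-24-5-7-5-1-2-10-12-14-6-4-21 0-9-6-8-9z"/><path data-sink="201 591" data-exterior="1" d="M161 514l-35 1-11 24-17 7-1 15-9 6-4 12 0 13 208-1-5-7-8-1-6-6-12-3-37-26-24-4-6-5-4-17-5-5z"/><path data-sink="17 528" data-exterior="1" d="M23 460l-7 1 0 130 32 1 8-6 24-3 5-5-7-2-8-7-8-18 0-6 6-11 0-4 11-9 0-14 6-7-19-10-10-12-12-4-8 0z"/><path data-sink="17 378" data-exterior="1" d="M51 330l-7 1-17 11-9-8-2 1 1 125 8-1 3-15 9-7 7-15 12-12 16-6 12-12 0-8-10-18-7-7-3-9z"/>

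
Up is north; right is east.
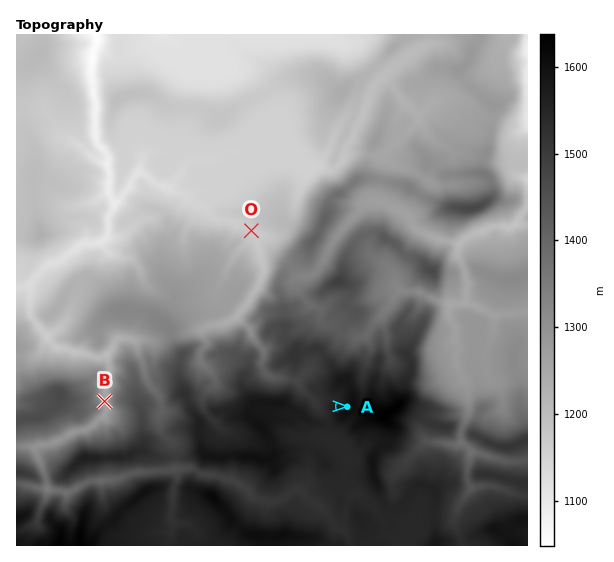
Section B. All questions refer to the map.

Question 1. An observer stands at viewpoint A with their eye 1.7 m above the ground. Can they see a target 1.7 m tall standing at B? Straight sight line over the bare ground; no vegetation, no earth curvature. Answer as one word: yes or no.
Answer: no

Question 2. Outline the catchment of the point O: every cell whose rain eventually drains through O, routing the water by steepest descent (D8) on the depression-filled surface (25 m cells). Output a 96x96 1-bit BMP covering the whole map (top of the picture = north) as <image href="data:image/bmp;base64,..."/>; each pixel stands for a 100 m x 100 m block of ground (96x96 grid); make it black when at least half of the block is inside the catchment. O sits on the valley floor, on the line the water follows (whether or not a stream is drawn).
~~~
<image width="96" height="96" href="data:image/bmp;base64,Qk2+BAAAAAAAAD4AAAAoAAAAYAAAAGAAAAABAAEAAAAAAIAEAAATCwAAEwsAAAIAAAAAAAAA////AAAAAAAAAAAAAAAAAAAAAAAAAAAAAAAAAAAAAAAAAAAAAAAAAAAAAAAAAAAAAAAAAAAAAAAAAAAAAAAAAAAAAAAAAAAAAAAAAAAAAAAAAAAAAAAAAAAAAAAAAAAAAAAAAAAAAAAAAAAAAAAAAAAAAAAAAAAAAAAAAAAAAAAAAAAAAAAAAAAAAAAAAAAAAAAAAAAAAAAAAAAAAAAAAAAAAAAAAAAAAAAAAAAAAAAAAAAAAAAAAAAAAAAAAAAAAAAAAAAAAAAAAAAAAgcAAAAAAAAAAAAAH/8AAAAAAAAAAAAAH/8AAAAAAAAAAAAAH/8AAAAAAAAAAAAAP/4AAAAAAAAAAAAAP/4AAAAAAAAAAAAAP/wAAAAAAAAAAAAAP/gB8AAAAAAAAAAAP/AD+AAAAAAAAAAAf/AP/AAAAAAAAAAA//A//gAAAAAAAAAA/////gAAAAAAAAAA/////gAAAAAAAAAB/////gAAAAAAAAAB/////AAAAAAAAAAB////+AAAAAAAAAAD////8AAAAAAAAAAB////4AAAAAAAAAAB////4AAAAAAAAAAB////wAAAAAAAAAAB///xgAAAAAAAAAAD///wAAAAAAAAAAAH///gAAAAAAAAAAAH///gAAAAAAAAAAAH///gAAAAAAAAAAAP///AAAAAAAAAAAAf///AAAAAAAAAAAAP///AAAAAAAAAAAAH///AAAAAAAAAAAAH///AAAAAAAAAAAAD///AAAAAAAAAAAAB//+AAAAAAAAAAAAA//+AAAAAAAAAAAAAf/+AAAAAAAAAAAAAH//AAAAAAAAAAAAAD//gAAAAAAAAAAAAB//gAAAAAAAAAAAAA//wAAAAAAAAAAAAAf/4AAAAAAAAAAAAAP/8AAAAAAAAAAAAAH/+AAAAAAAAAAAAAD/8AAAAAAAAAAAAAA/4AAAAAAAAAAAAAAfwAAAAAAAAAAAAAAPgAAAAAAAAAAAAAAGAAAAAAAAAAAAAAAAAAAAAAAAAAAAAAAAAAAAAAAAAAAAAAAAAAAAAAAAAAAAAAAAAAAAAAAAAAAAAAAAAAAAAAAAAAAAAAAAAAAAAAAAAAAAAAAAAAAAAAAAAAAAAAAAAAAAAAAAAAAAAAAAAAAAAAAAAAAAAAAAAAAAAAAAAAAAAAAAAAAAAAAAAAAAAAAAAAAAAAAAAAAAAAAAAAAAAAAAAAAAAAAAAAAAAAAAAAAAAAAAAAAAAAAAAAAAAAAAAAAAAAAAAAAAAAAAAAAAAAAAAAAAAAAAAAAAAAAAAAAAAAAAAAAAAAAAAAAAAAAAAAAAAAAAAAAAAAAAAAAAAAAAAAAAAAAAAAAAAAAAAAAAAAAAAAAAAAAAAAAAAAAAAAAAAAAAAAAAAAAAAAAAAAAAAAAAAAAAAAAAAAAAAAAAAAAAAAAAAAAAAAAAAAAAAAAAAAAAAAAAAAAAAAAAAAAAAAAAAAAAAAAAAAAAAAAAAAAAAAAAAAAAAAAAAAAAAAAAAAAAAAAAAAAAAAAAAAAAAAAAAAAAAAAAAAAA="/>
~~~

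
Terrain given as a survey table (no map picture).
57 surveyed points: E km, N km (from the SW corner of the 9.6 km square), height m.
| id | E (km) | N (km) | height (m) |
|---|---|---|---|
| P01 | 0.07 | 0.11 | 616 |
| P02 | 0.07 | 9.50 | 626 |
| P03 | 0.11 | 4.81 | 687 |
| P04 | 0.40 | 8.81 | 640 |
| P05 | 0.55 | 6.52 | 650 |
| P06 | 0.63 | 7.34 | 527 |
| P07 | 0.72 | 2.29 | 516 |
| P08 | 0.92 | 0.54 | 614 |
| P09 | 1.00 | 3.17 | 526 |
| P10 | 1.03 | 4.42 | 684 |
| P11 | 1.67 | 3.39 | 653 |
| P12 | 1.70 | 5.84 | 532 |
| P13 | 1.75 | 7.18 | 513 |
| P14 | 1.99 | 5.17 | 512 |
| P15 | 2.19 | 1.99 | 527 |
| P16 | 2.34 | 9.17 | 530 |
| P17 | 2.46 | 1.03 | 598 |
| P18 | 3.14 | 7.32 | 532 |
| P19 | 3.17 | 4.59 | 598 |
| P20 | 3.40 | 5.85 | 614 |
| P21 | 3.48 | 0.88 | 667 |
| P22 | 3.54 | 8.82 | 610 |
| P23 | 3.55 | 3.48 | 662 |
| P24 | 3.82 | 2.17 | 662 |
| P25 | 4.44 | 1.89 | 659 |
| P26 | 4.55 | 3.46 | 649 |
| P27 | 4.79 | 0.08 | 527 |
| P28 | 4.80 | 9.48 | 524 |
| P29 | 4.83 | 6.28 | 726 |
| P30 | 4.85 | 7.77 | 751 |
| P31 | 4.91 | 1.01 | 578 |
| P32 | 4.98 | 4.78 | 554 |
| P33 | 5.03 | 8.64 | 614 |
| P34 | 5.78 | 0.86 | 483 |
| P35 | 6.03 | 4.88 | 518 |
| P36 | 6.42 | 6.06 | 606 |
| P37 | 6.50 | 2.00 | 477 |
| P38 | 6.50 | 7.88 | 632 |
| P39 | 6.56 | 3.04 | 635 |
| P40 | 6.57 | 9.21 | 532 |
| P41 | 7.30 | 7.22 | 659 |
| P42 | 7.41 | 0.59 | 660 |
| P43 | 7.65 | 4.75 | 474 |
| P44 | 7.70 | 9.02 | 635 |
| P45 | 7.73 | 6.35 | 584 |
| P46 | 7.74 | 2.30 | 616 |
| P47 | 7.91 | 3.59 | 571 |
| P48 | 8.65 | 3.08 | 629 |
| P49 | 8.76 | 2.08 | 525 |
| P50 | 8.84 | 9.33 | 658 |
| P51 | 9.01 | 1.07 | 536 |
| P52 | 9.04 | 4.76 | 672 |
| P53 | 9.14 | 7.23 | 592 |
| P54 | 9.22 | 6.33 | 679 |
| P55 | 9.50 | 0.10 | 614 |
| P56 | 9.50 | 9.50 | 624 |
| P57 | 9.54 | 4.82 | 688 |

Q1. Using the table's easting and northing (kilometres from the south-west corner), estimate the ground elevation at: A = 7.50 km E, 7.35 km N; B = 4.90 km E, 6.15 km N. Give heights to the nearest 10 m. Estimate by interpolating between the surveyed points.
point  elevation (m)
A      660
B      740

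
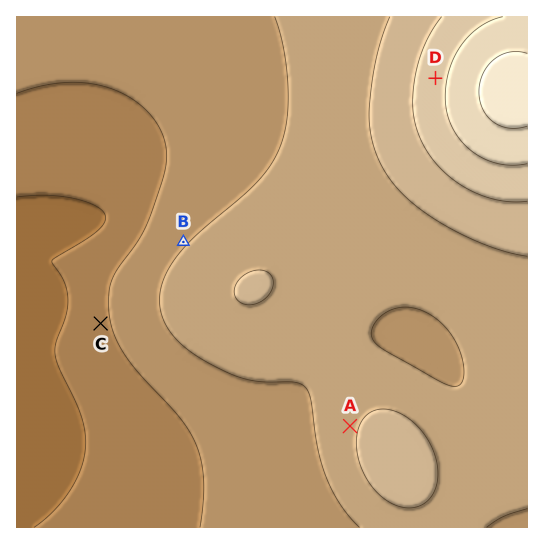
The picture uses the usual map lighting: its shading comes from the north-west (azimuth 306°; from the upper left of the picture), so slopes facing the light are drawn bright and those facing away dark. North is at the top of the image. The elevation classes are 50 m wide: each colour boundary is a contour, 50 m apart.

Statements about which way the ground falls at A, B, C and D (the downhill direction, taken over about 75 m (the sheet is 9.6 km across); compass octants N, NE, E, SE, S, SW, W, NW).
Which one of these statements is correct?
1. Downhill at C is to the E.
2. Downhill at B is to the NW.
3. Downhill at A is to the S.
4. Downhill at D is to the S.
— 2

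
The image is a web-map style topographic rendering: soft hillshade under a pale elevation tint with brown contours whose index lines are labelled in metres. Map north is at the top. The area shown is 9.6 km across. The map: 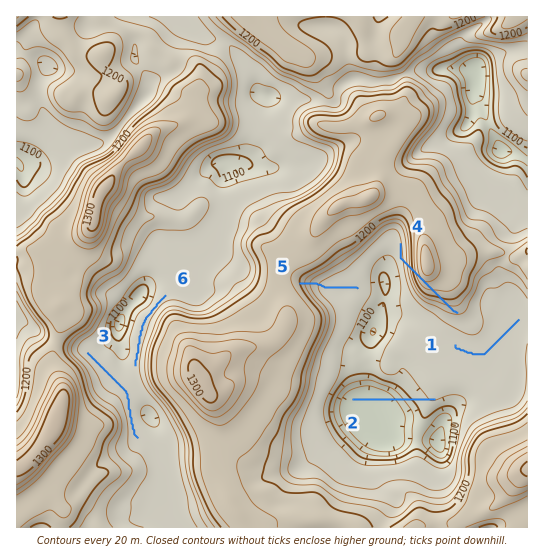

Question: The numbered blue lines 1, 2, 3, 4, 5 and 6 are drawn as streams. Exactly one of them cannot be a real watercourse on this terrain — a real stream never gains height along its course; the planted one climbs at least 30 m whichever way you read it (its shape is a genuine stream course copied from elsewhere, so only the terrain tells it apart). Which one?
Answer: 4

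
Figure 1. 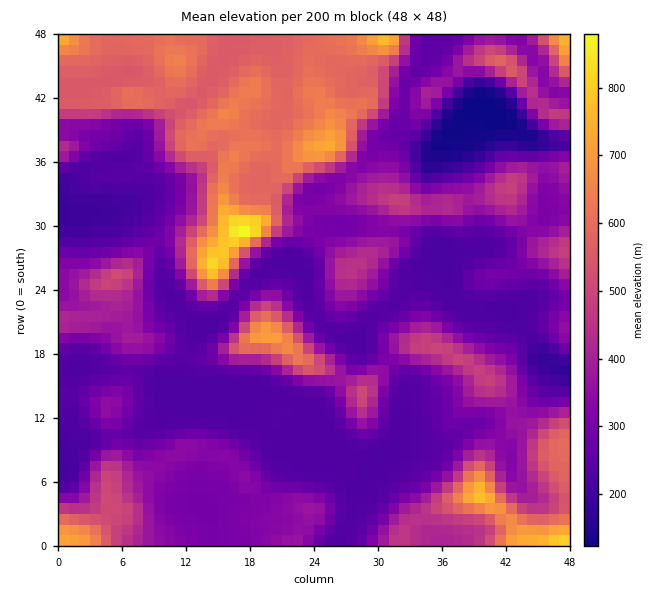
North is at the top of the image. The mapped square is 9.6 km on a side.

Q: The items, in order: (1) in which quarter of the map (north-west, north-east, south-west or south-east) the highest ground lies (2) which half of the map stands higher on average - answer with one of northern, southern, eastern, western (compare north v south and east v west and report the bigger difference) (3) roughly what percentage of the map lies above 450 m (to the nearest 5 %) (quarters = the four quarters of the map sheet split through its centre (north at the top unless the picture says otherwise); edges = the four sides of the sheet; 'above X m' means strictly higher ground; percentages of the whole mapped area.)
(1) The highest point lies in the north-west quarter of the map.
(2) Taken as a whole, the northern half is higher than the southern.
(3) Ground above 450 m makes up about 30 % of the sheet.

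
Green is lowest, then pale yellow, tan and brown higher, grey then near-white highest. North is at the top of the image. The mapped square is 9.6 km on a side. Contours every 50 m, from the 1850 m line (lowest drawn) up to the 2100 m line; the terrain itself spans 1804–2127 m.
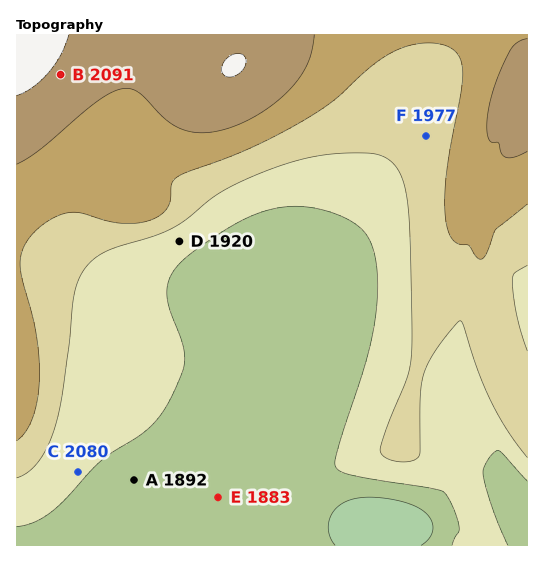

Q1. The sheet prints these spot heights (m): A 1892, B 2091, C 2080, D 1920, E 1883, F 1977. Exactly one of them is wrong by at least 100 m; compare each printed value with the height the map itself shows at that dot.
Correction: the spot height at C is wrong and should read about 1905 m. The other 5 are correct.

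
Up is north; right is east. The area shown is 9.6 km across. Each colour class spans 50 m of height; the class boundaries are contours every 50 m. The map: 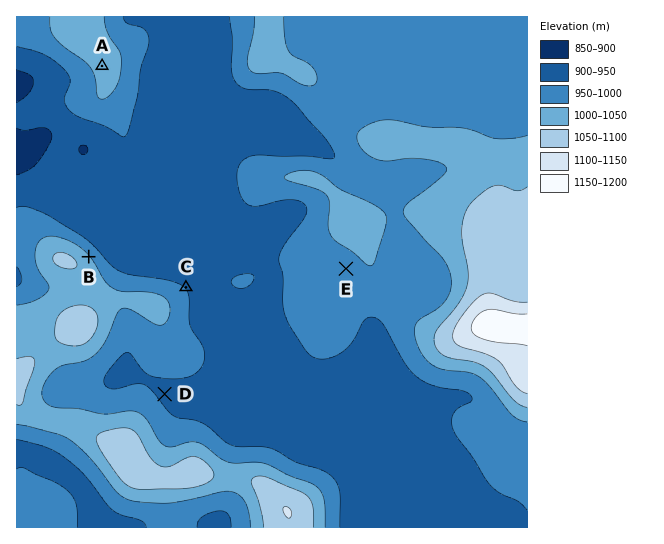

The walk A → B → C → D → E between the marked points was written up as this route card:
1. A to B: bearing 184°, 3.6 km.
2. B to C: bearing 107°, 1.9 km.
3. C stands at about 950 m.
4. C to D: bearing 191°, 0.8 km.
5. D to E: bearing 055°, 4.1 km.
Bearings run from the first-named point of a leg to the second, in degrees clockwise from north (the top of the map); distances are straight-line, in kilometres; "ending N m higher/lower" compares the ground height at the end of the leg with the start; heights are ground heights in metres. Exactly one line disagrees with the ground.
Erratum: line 4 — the distance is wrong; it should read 2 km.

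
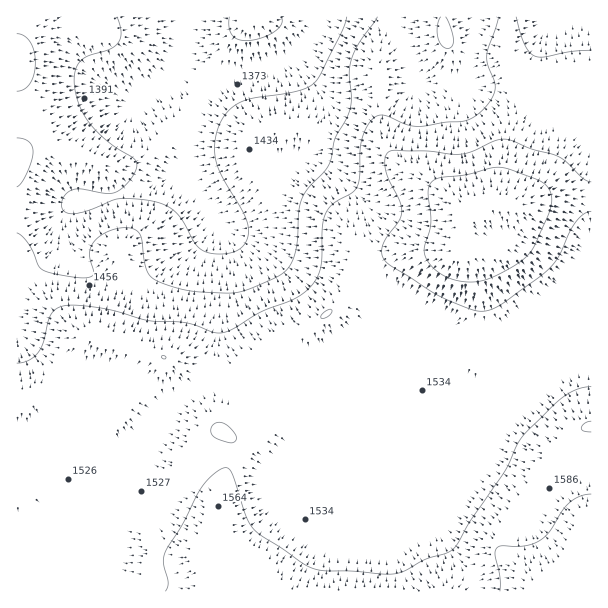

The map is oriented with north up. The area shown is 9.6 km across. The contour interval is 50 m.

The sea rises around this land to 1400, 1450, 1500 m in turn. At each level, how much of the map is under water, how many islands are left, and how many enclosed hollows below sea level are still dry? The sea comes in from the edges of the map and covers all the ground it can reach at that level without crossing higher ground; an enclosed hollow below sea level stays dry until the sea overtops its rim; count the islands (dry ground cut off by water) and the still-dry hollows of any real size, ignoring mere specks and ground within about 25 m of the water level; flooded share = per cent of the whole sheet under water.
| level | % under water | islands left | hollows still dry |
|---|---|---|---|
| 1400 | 10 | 0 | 0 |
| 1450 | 24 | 0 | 0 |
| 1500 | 35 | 0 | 0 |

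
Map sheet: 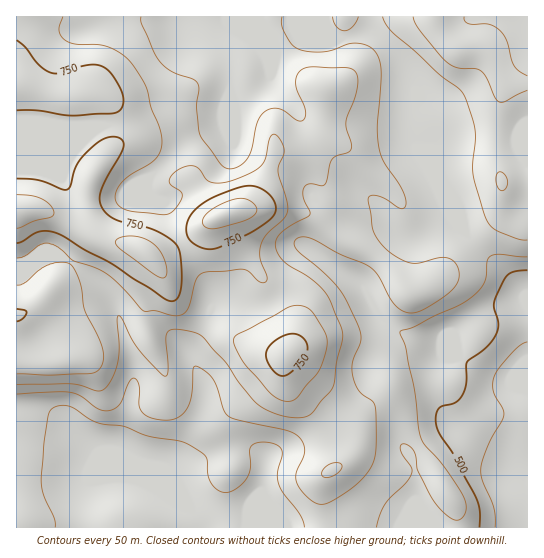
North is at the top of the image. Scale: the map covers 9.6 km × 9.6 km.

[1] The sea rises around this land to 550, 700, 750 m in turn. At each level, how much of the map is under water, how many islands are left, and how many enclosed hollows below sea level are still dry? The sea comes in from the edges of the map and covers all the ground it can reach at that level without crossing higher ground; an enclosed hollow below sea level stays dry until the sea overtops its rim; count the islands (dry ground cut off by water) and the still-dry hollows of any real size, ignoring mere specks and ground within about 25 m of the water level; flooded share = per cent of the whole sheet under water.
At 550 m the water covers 18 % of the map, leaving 0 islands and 0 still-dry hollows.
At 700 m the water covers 78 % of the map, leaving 1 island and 0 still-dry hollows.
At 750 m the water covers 92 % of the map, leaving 1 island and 0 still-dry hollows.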